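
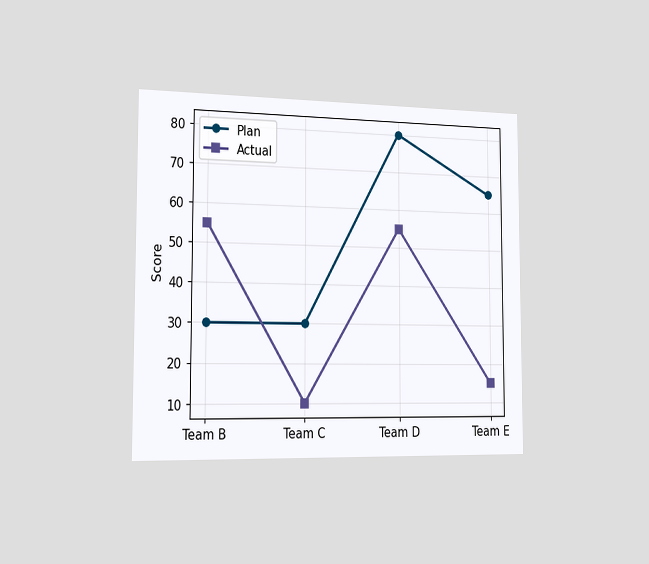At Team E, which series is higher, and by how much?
The chart is viewed slightly from the left. At Team E, Plan sits above the other line by 50.

Plan, by 50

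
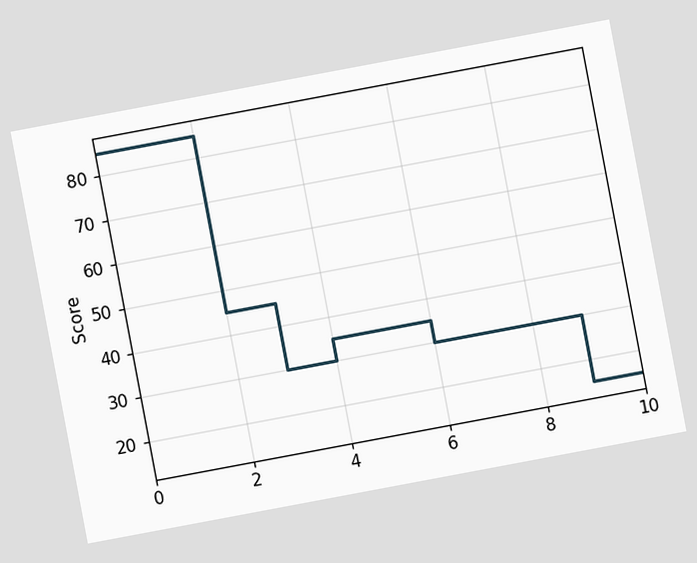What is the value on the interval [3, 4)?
The chart is tilted about 11° counter-clockwise. On [3, 4) the step sits at 30.

30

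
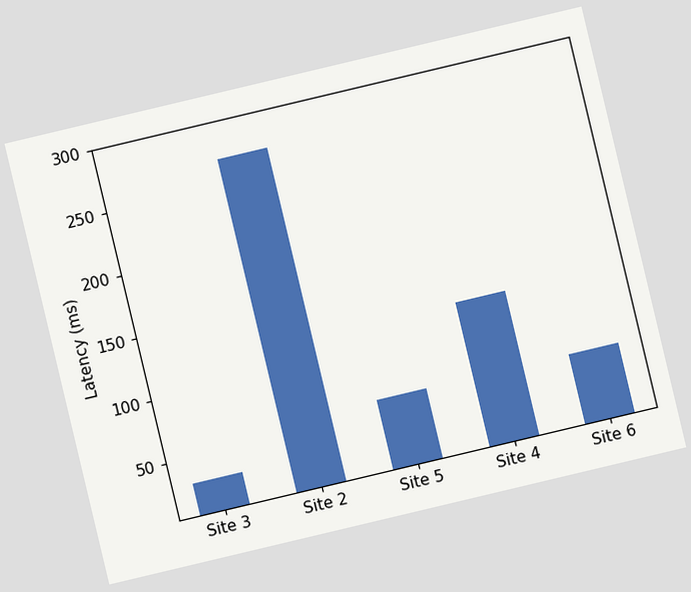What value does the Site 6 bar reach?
The chart is tilted about 13° counter-clockwise. Reading along the chart's y-axis, the Site 6 bar reaches 60ms.

60ms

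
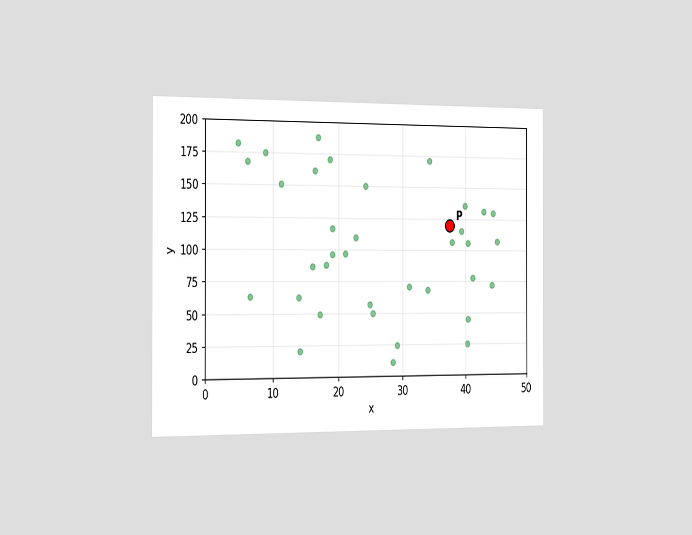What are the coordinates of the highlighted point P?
(37.5, 120)

The chart is viewed slightly from the left. Following the gridlines from P to each axis, P sits at (37.5, 120).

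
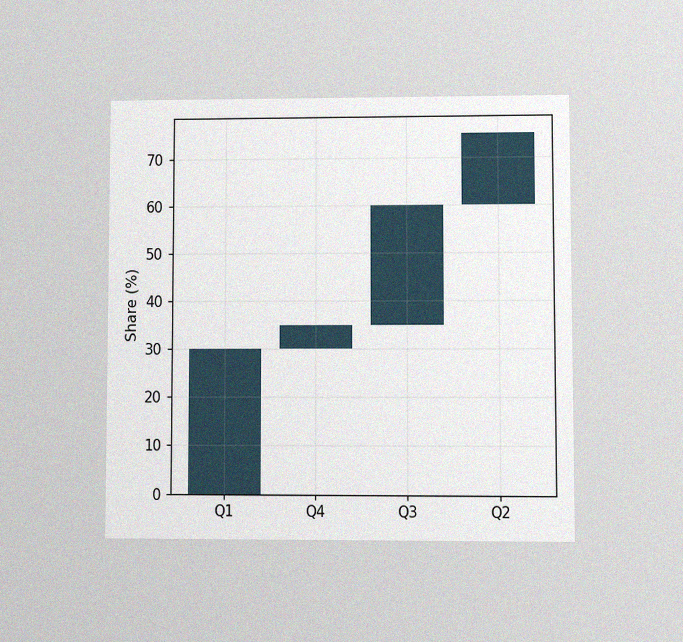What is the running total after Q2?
The chart is viewed at a slight angle, with some photo noise. After Q2 the running total reaches 75%.

75%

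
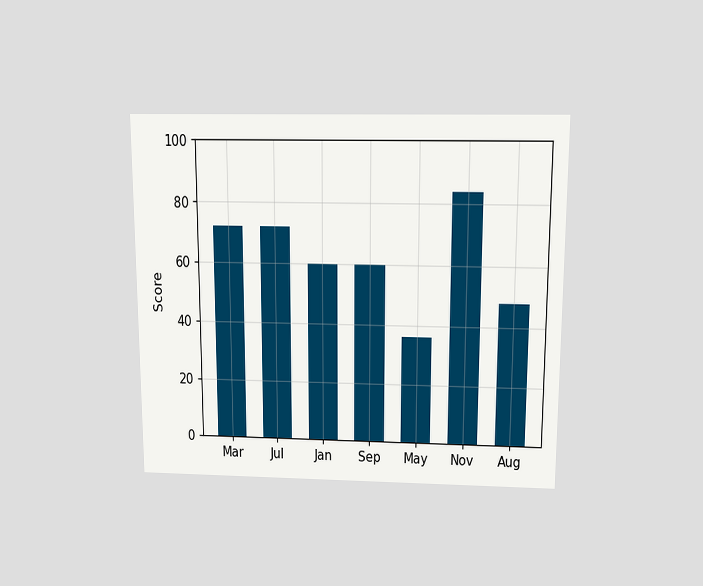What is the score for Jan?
The chart is viewed slightly from above. Reading along the chart's y-axis, the Jan bar reaches 60.

60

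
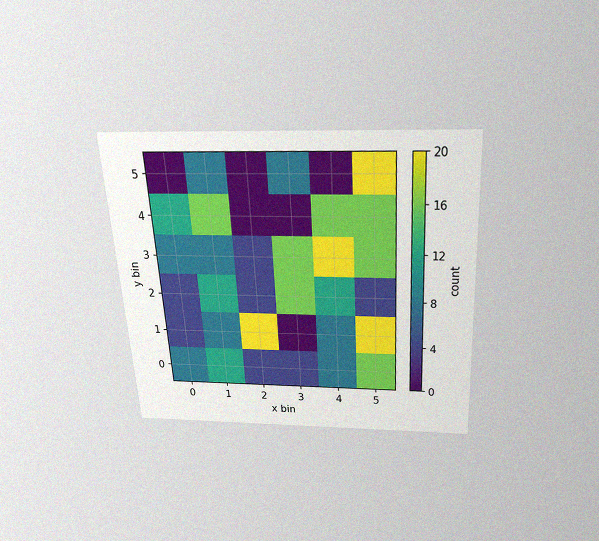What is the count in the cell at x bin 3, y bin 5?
8

The chart is tilted about 3° counter-clockwise and viewed slightly from above, with some photo noise. Matching the cell (3, 5) against the colorbar gives 8.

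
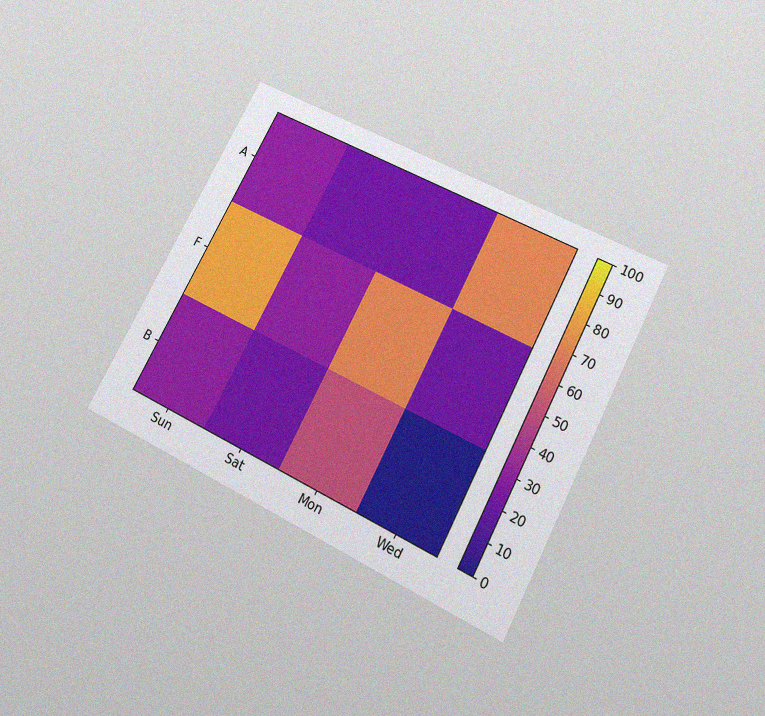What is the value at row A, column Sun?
The chart is tilted about 27° clockwise and viewed slightly from below, with some photo noise. Matching cell (A, Sun) against the colorbar gives 30.

30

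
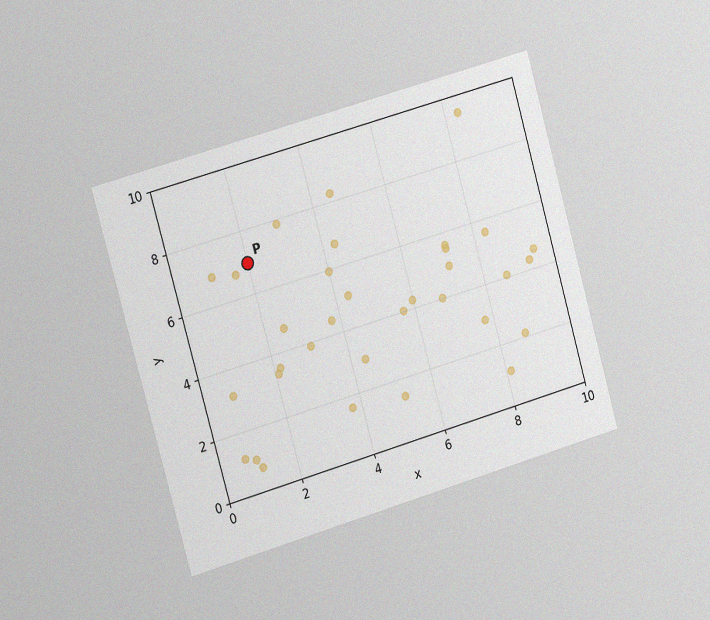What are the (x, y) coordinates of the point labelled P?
(2, 7)

The chart is tilted about 16° counter-clockwise and viewed slightly from the left, with some photo noise. Following the gridlines from P to each axis, P sits at (2, 7).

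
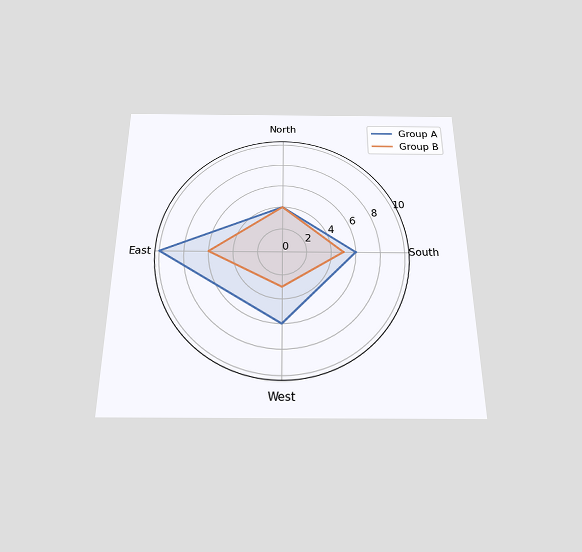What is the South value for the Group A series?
The chart is viewed slightly from below. On the South axis, Group A reaches 6.

6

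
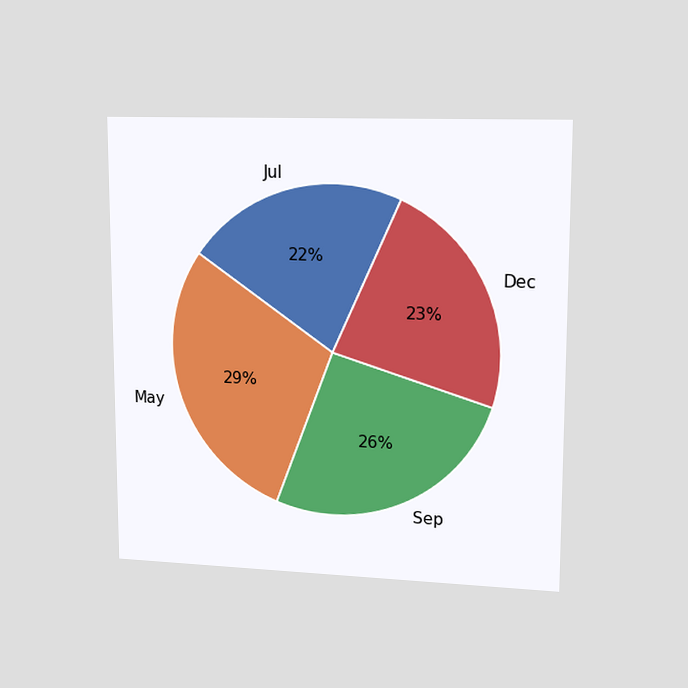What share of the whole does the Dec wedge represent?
The chart is viewed slightly from the right. The Dec slice takes up 23% of the pie.

23%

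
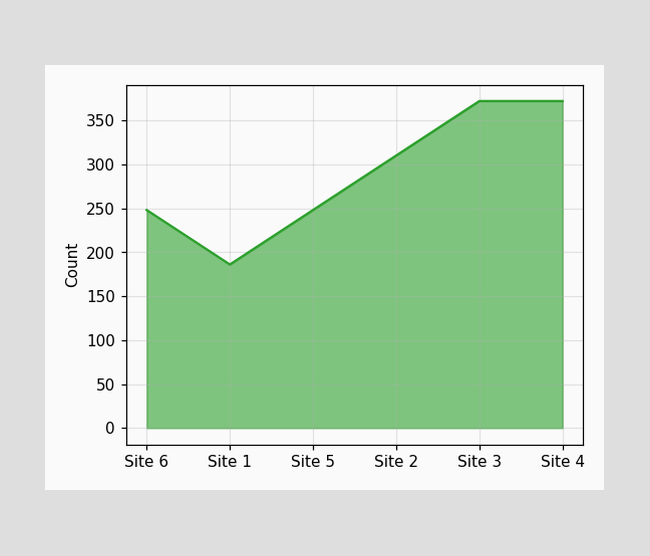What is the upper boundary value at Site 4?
372

At Site 4 the upper boundary is at 372.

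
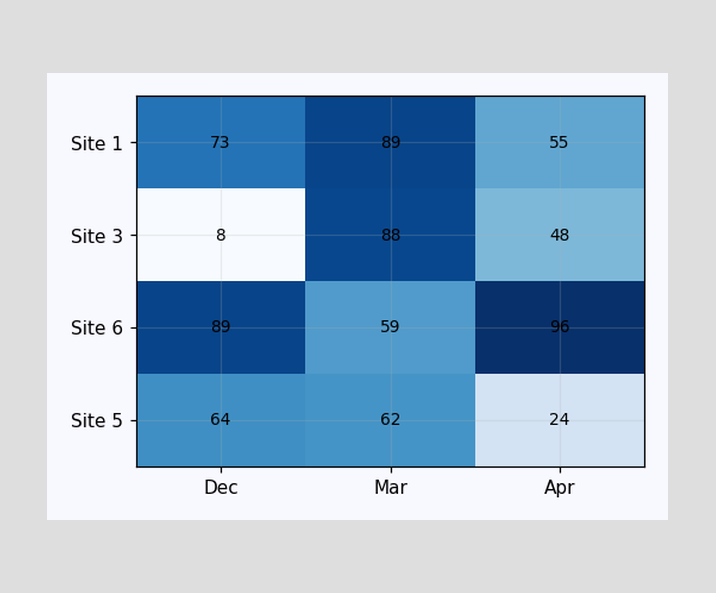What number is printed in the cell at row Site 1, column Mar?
89

The (Site 1, Mar) cell reads 89.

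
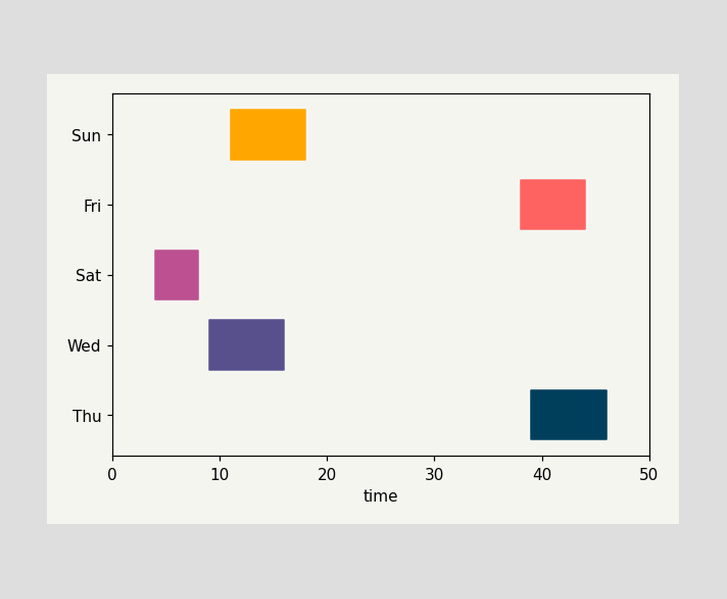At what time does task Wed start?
9

The Wed bar begins at t=9.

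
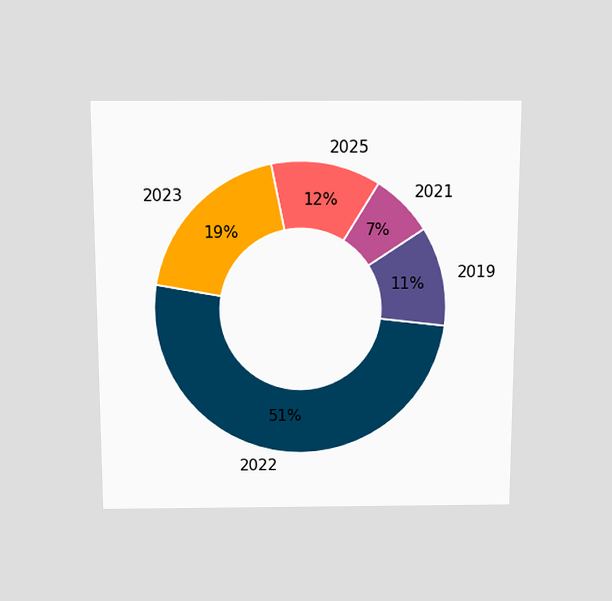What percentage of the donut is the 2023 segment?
The chart is viewed slightly from above. The 2023 segment takes up 19% of the ring.

19%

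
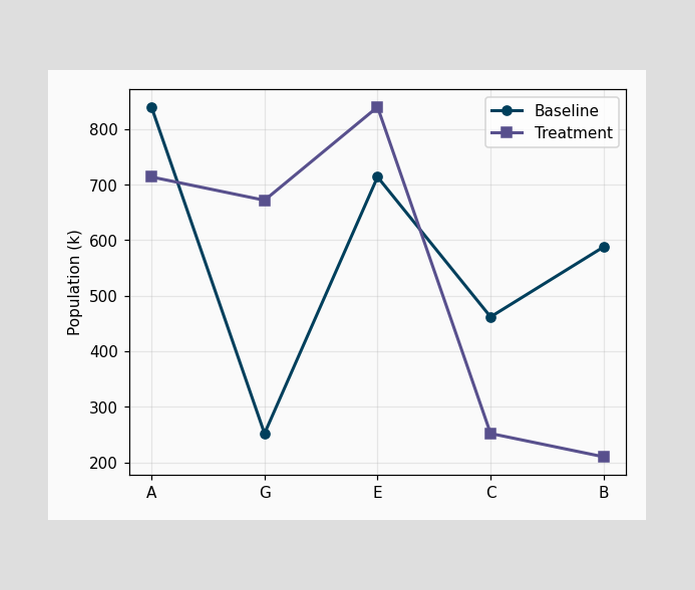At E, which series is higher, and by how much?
Treatment, by 126k

At E, Treatment sits above the other line by 126k.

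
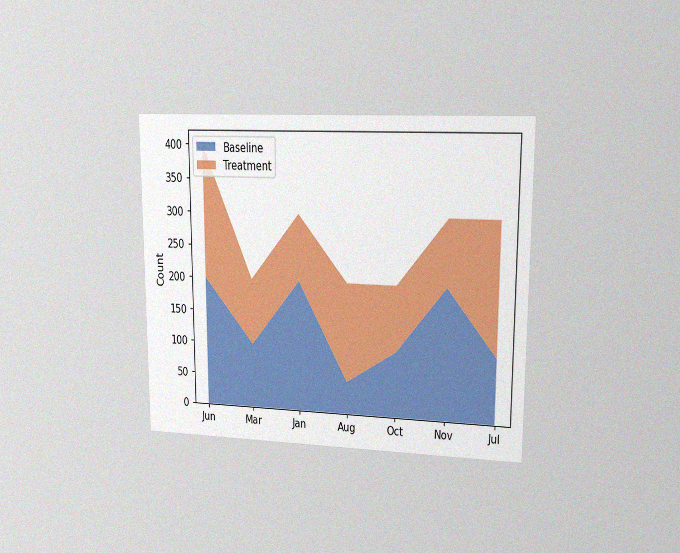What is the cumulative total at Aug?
The chart is viewed at a slight angle, with some photo noise. The stacked total at Aug reaches 200.

200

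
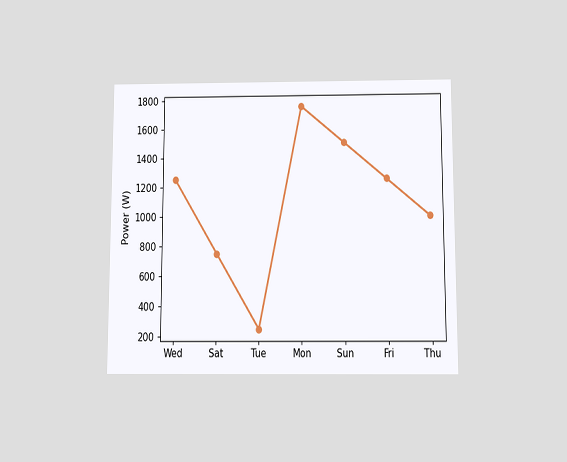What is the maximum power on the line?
The chart is viewed slightly from below. The highest point is at Mon, and reading across to the y-axis gives 1750W.

1750W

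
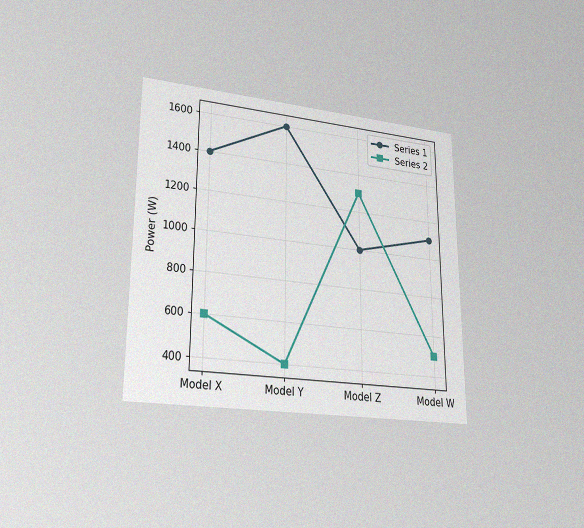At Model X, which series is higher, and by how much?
The chart is viewed at a slight angle, with some photo noise. At Model X, Series 1 sits above the other line by 800W.

Series 1, by 800W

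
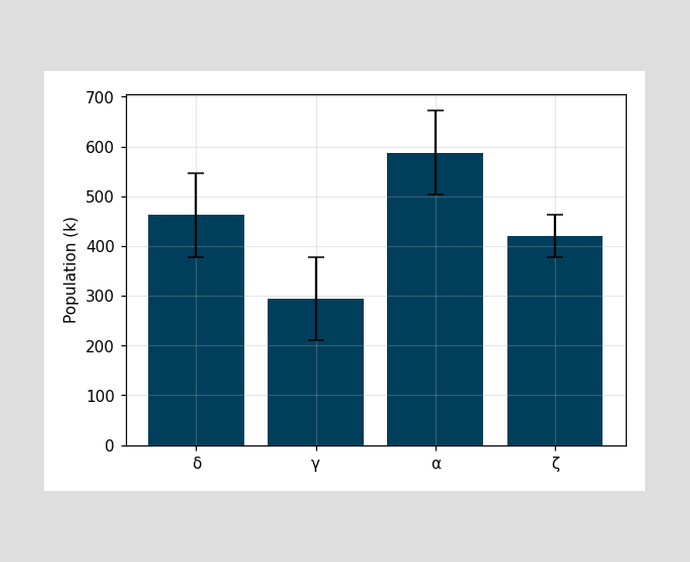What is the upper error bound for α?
672k

The α bar's upper whisker reaches 672k.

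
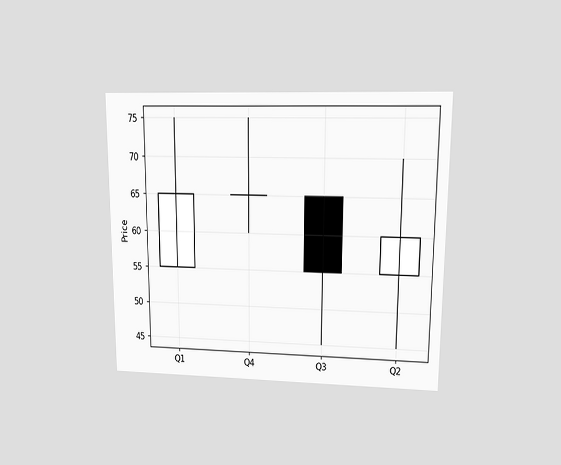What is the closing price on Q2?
60

The chart is viewed at a slight angle. The Q2 candle closes at 60.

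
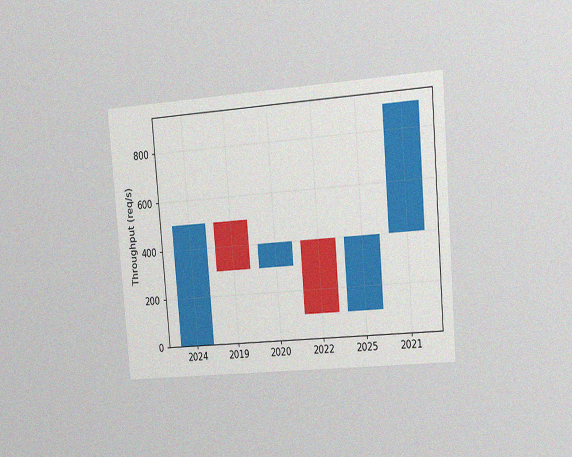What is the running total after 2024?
The chart is tilted about 5° counter-clockwise and viewed slightly from the right, with some photo noise. After 2024 the running total reaches 500req/s.

500req/s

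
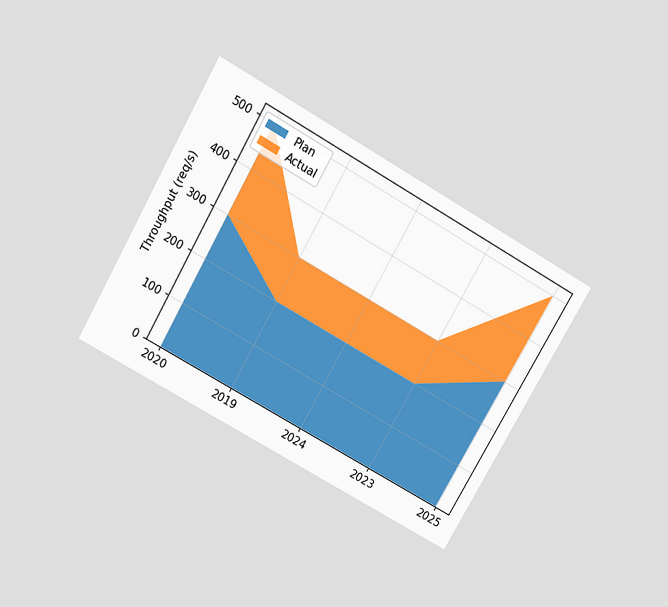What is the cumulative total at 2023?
300req/s

The chart is tilted about 30° clockwise and viewed slightly from above. The stacked total at 2023 reaches 300req/s.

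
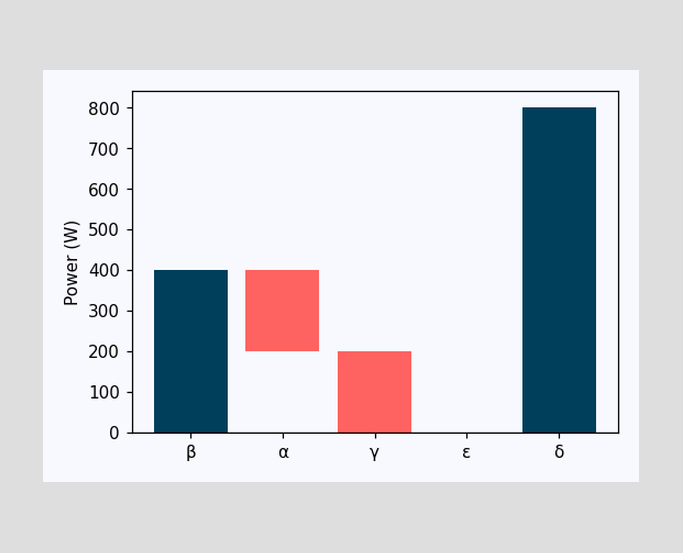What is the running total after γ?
0W

After γ the running total reaches 0W.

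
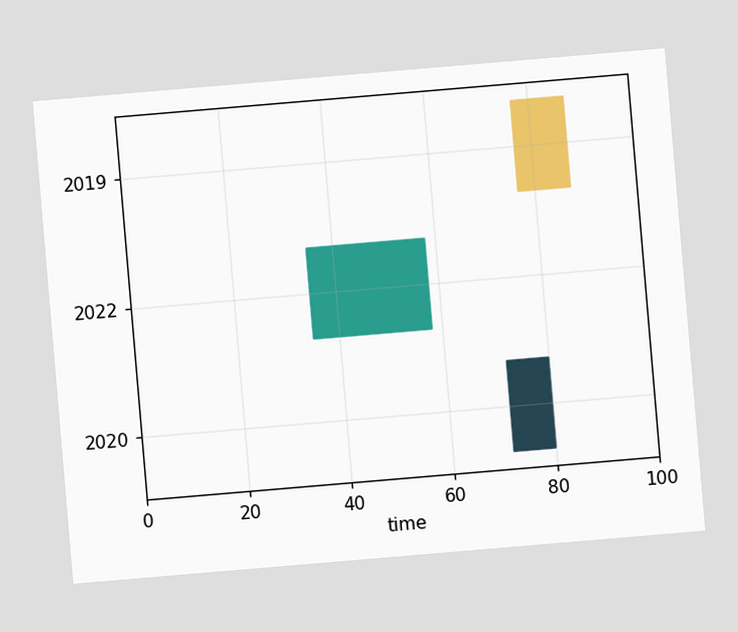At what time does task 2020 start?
The chart is tilted about 5° counter-clockwise. The 2020 bar begins at t=72.

72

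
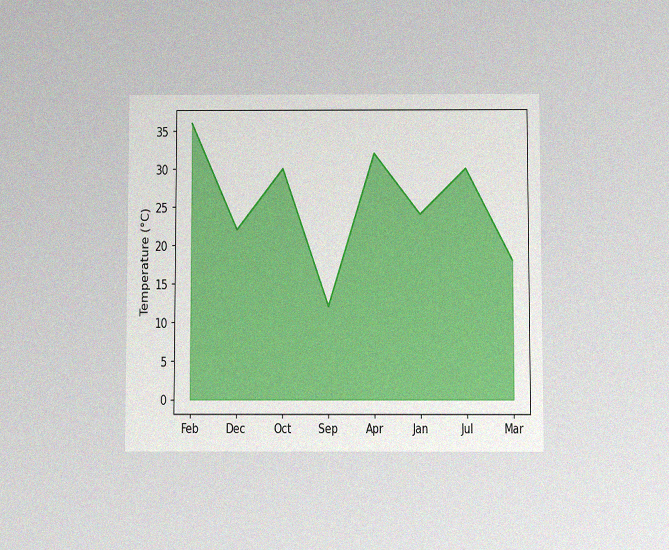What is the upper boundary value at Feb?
36°C

The chart is viewed slightly from below, with some photo noise. At Feb the upper boundary is at 36°C.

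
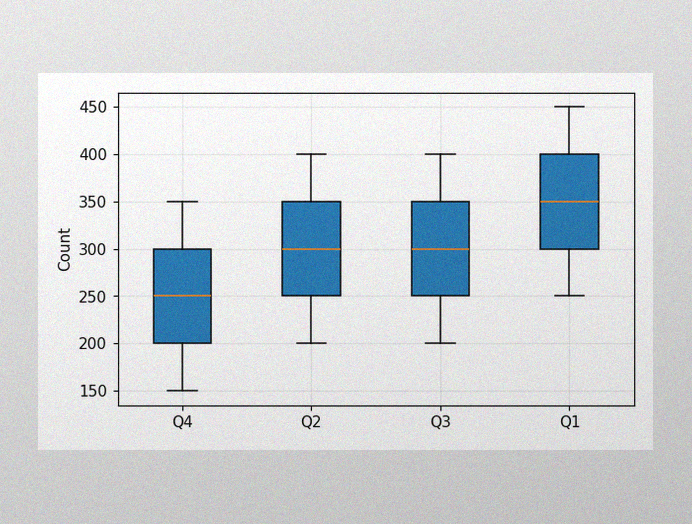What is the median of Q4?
250

The image has some photo noise and uneven lighting. The median line in the Q4 box sits at 250.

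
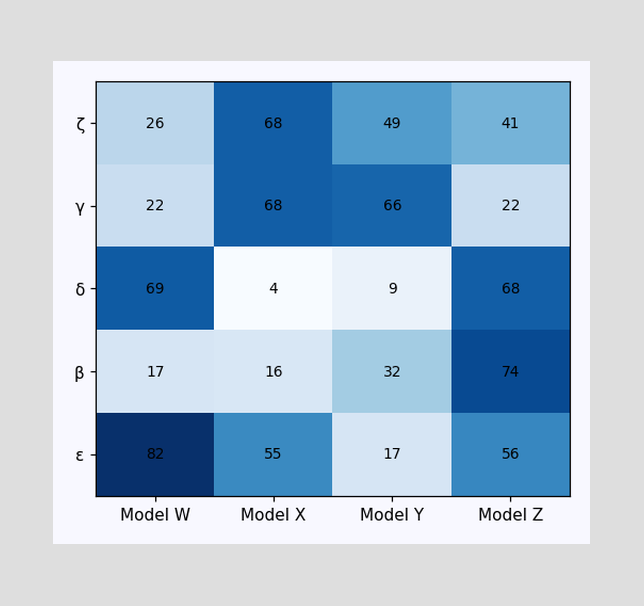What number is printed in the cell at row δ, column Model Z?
68

The (δ, Model Z) cell reads 68.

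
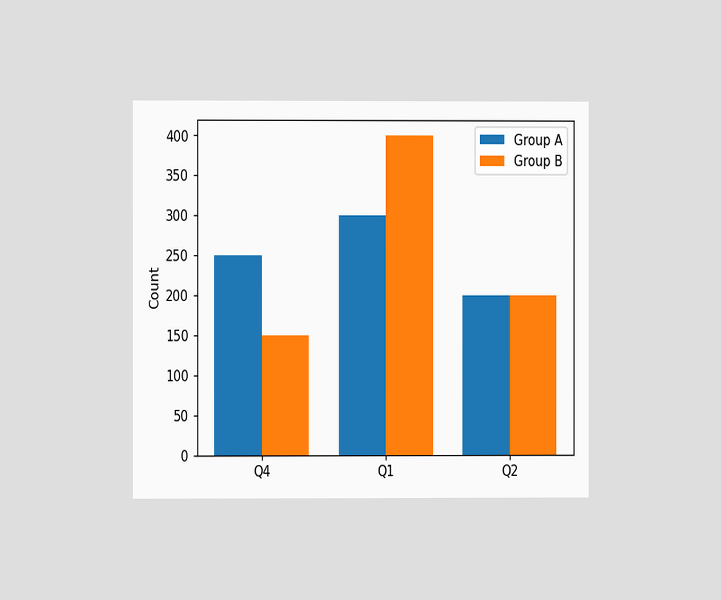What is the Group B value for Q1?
400

The chart is viewed at a slight angle. The Group B bar at Q1 reaches 400 on the y-axis.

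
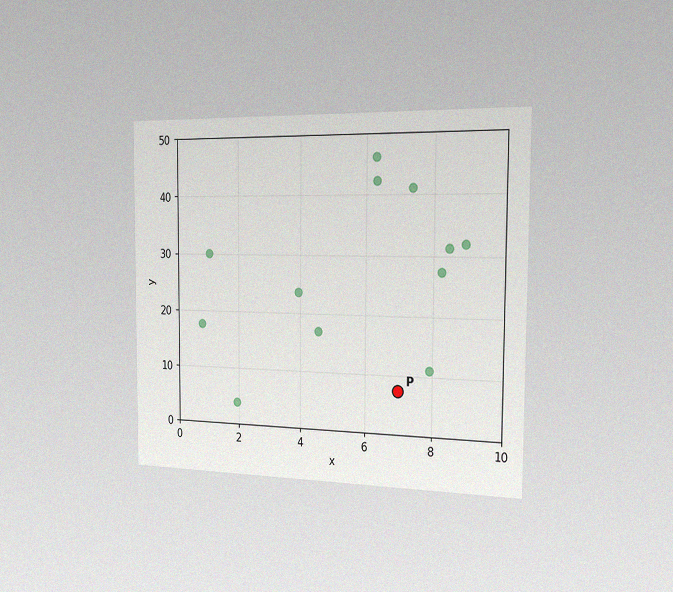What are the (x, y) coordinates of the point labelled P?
The chart is viewed slightly from the right, with some photo noise. Following the gridlines from P to each axis, P sits at (7, 7.5).

(7, 7.5)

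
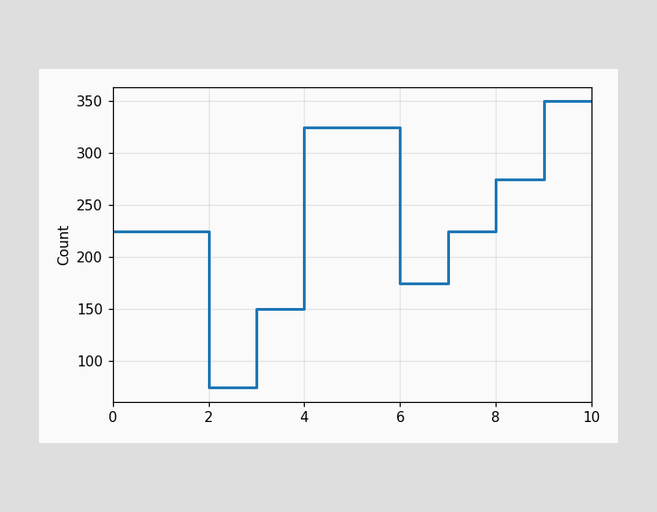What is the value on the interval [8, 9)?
275

On [8, 9) the step sits at 275.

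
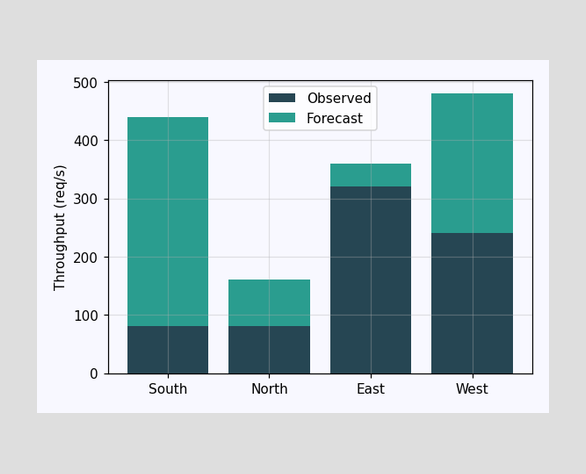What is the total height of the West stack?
480req/s

The West stack's top reaches 480req/s on the y-axis.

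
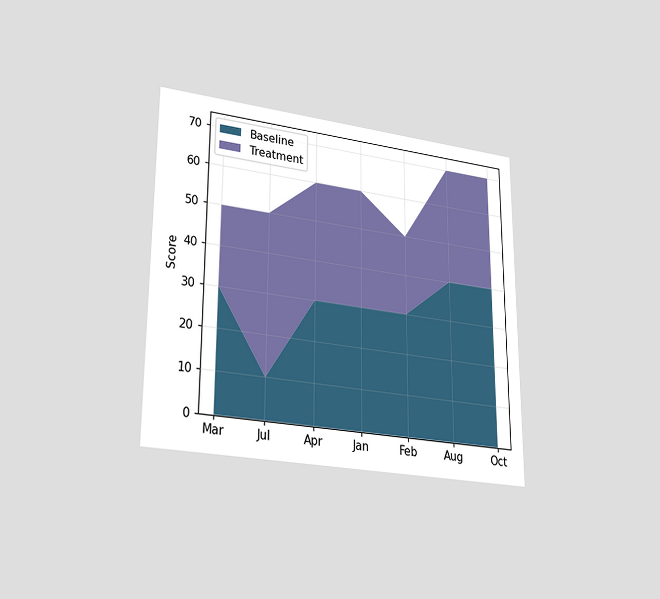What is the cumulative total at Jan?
60

The chart is viewed at a slight angle. The stacked total at Jan reaches 60.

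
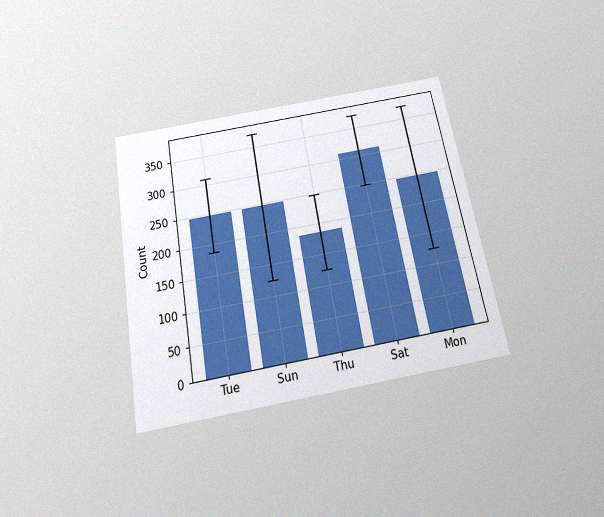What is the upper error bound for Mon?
372

The chart is tilted about 10° counter-clockwise and viewed slightly from below, with some photo noise. The Mon bar's upper whisker reaches 372.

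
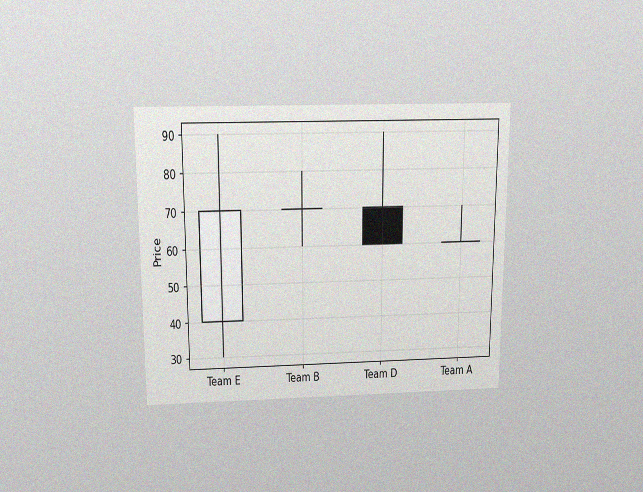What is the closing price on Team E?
The chart is viewed slightly from above, with some photo noise. The Team E candle closes at 70.

70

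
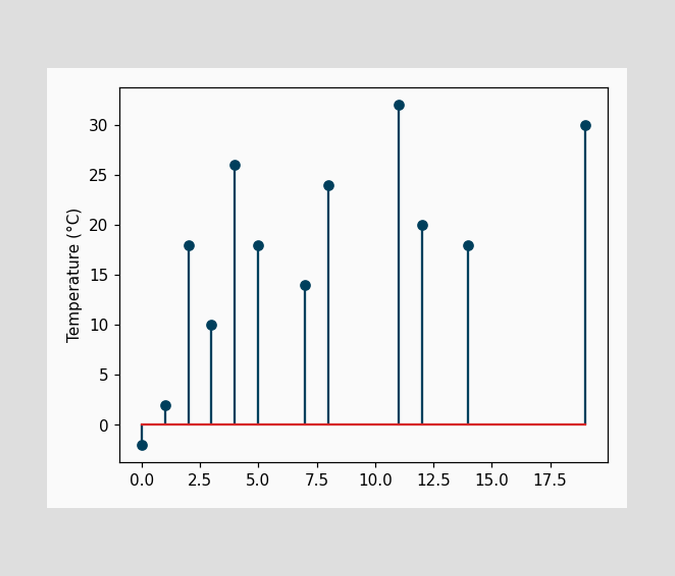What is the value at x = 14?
18°C

The stem at x=14 reaches 18°C.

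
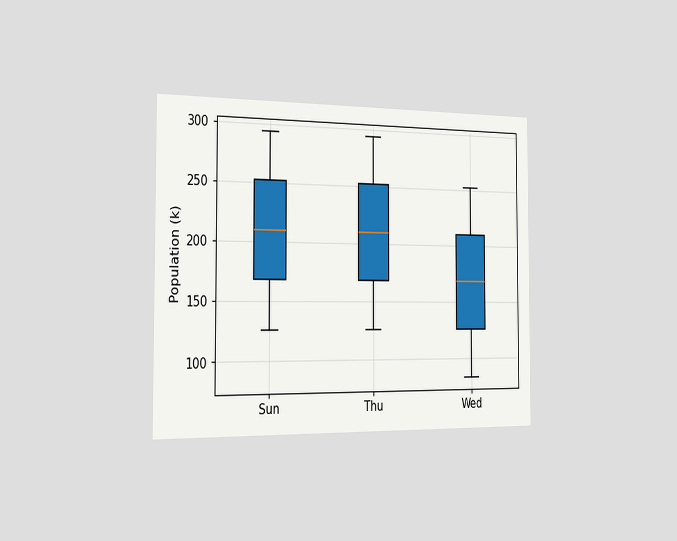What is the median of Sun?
The chart is viewed slightly from the left. The median line in the Sun box sits at 210k.

210k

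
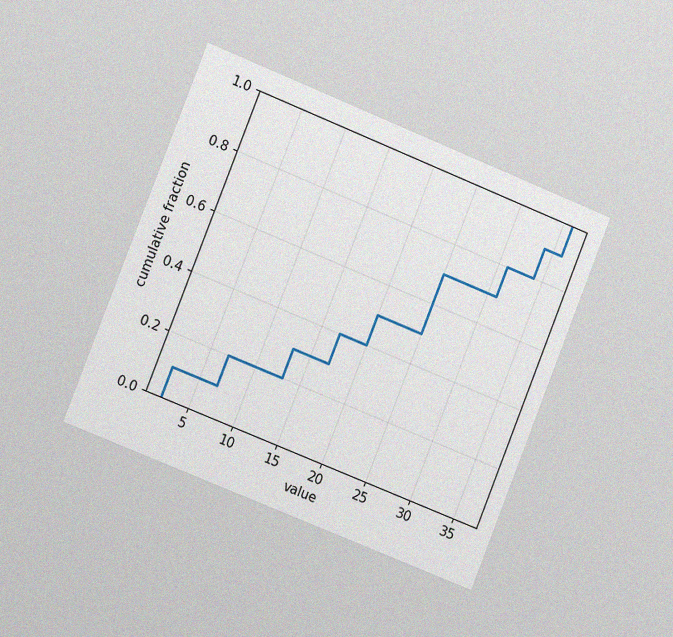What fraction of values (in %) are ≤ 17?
40%

The chart is tilted about 22° clockwise and viewed slightly from the left, with some photo noise. At x=17 the ECDF step is at 40%.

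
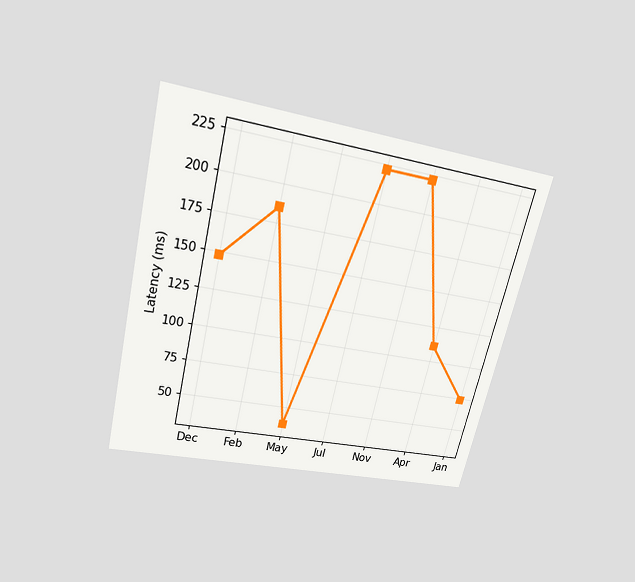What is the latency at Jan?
The chart is tilted about 14° clockwise and viewed slightly from above. At Jan, the line is at 74ms.

74ms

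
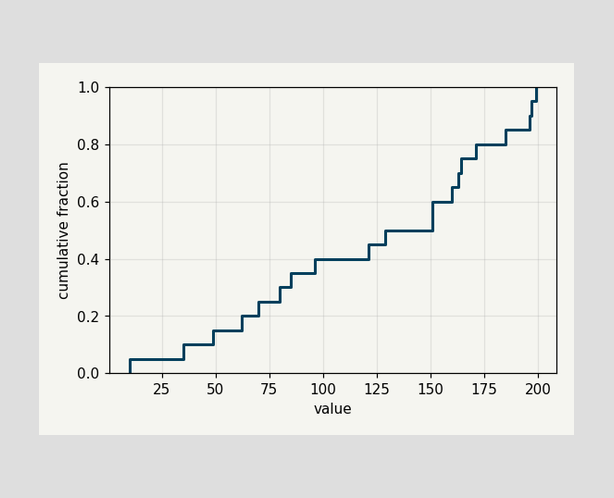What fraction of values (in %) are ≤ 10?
5%

At x=10 the ECDF step is at 5%.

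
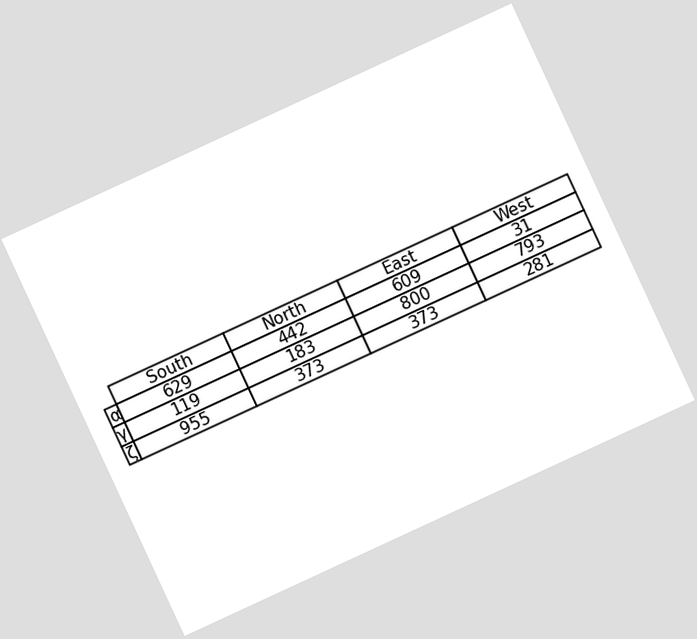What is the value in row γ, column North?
183

The chart is tilted about 25° counter-clockwise. The (γ, North) cell reads 183.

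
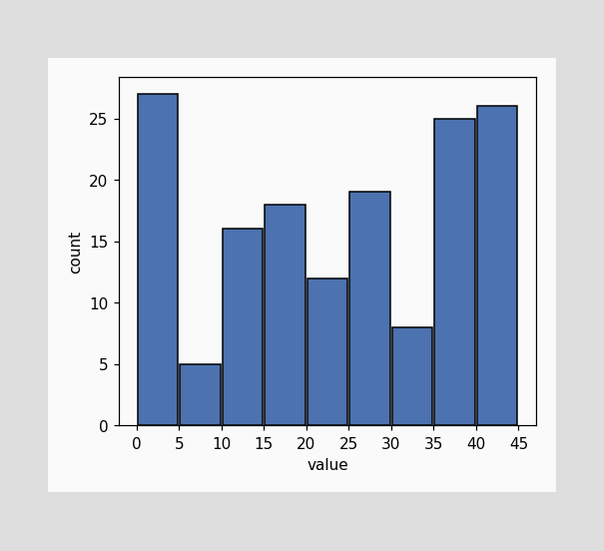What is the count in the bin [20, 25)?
The [20, 25) bin has height 12.

12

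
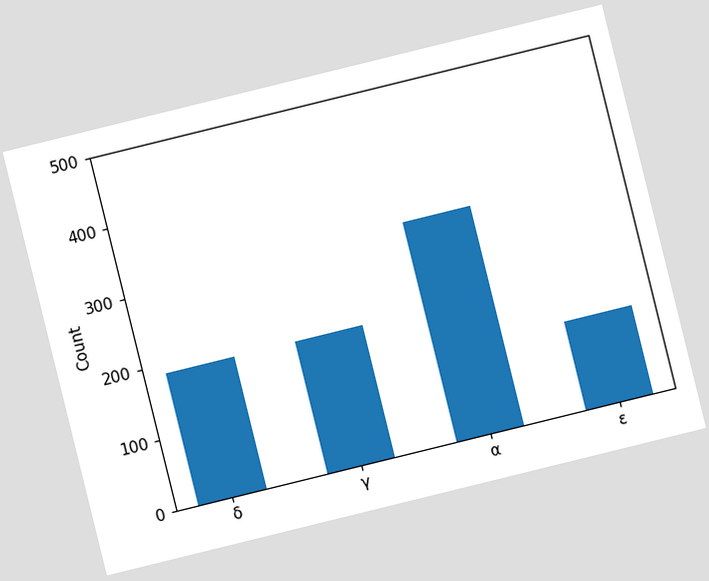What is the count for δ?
The chart is tilted about 14° counter-clockwise. Reading along the chart's y-axis, the δ bar reaches 186.

186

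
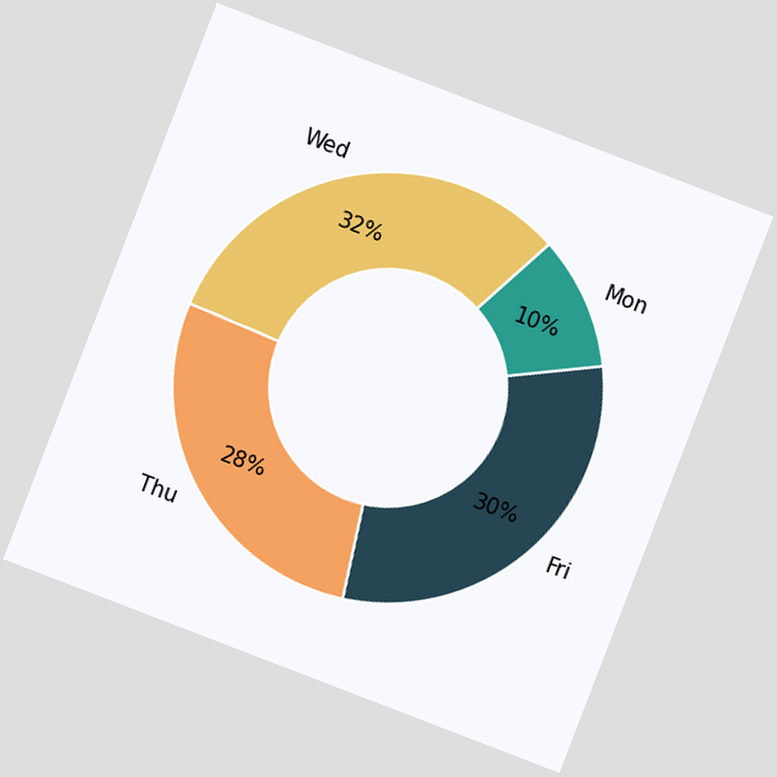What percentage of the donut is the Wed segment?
32%

The chart is tilted about 21° clockwise. The Wed segment takes up 32% of the ring.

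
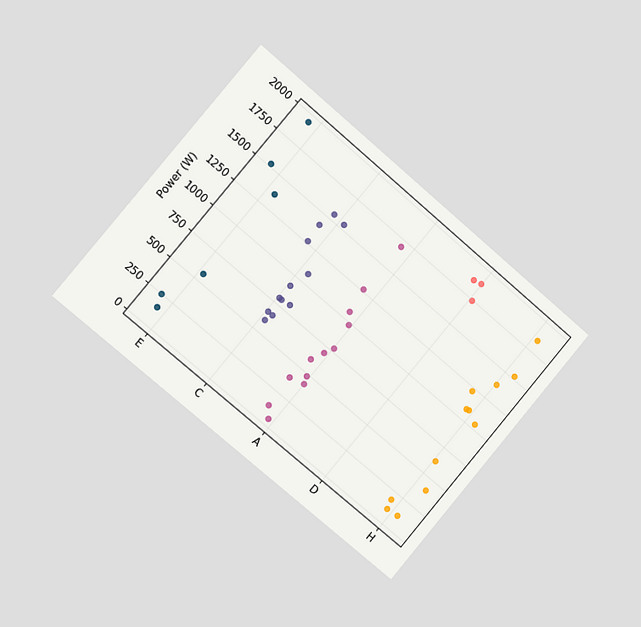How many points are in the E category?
6

The chart is tilted about 40° clockwise and viewed at a slight angle. Counting the markers in the E column gives 6.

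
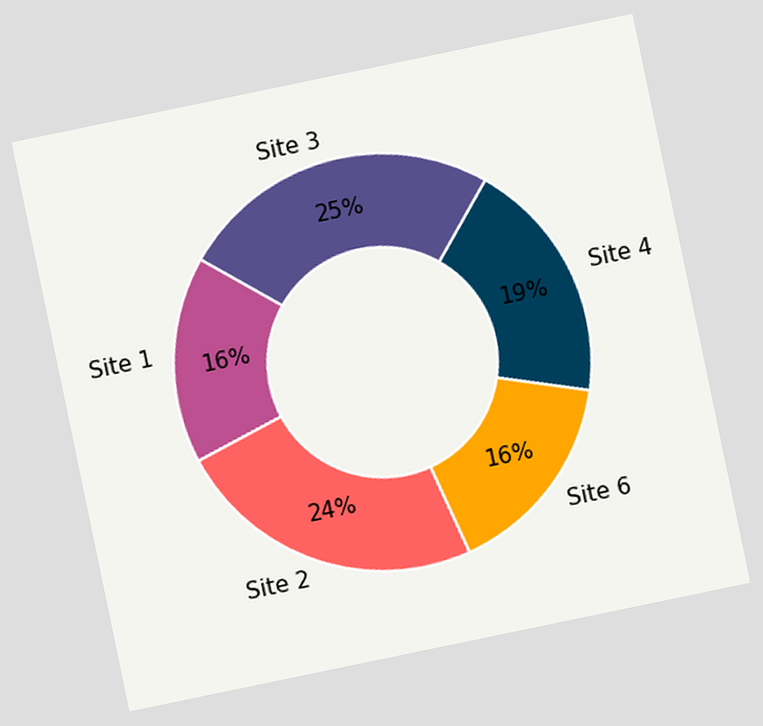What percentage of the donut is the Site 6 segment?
16%

The chart is tilted about 12° counter-clockwise. The Site 6 segment takes up 16% of the ring.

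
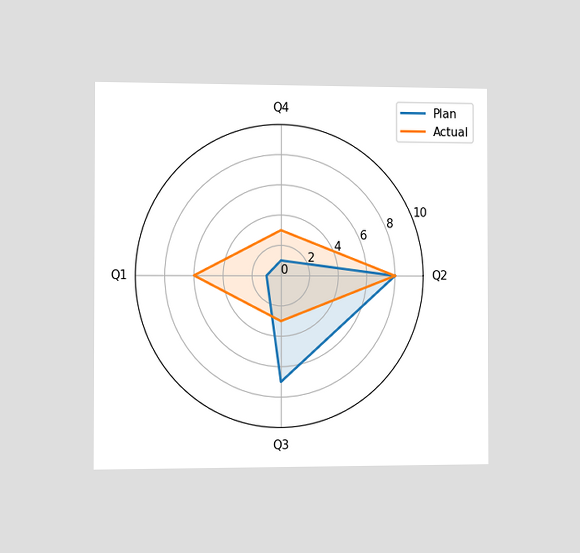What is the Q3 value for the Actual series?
3

The chart is viewed slightly from the left. On the Q3 axis, Actual reaches 3.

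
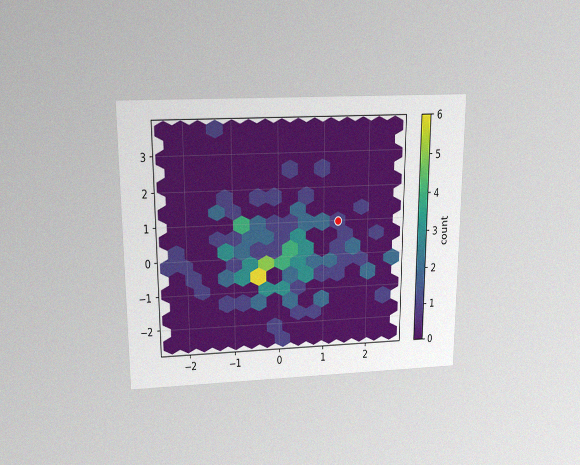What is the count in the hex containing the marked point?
The chart is viewed slightly from above, with some photo noise. The marked hex reads 1 on the colorbar.

1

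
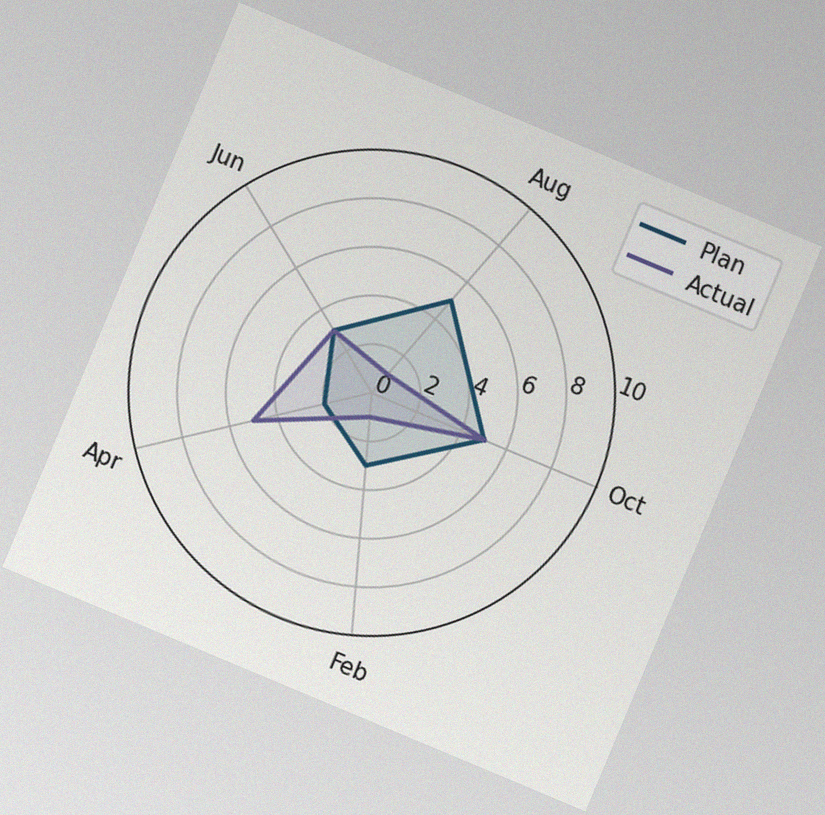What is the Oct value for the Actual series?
5

The chart is tilted about 23° clockwise, with some photo noise. On the Oct axis, Actual reaches 5.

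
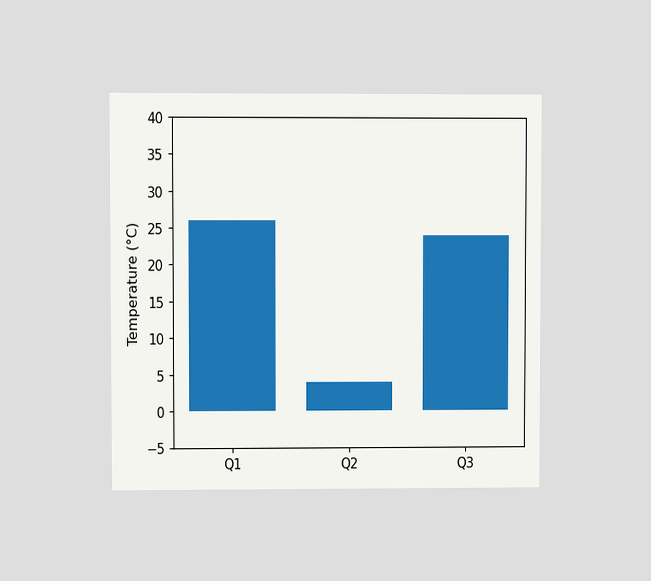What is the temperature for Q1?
26°C

The chart is viewed at a slight angle. Reading along the chart's y-axis, the Q1 bar reaches 26°C.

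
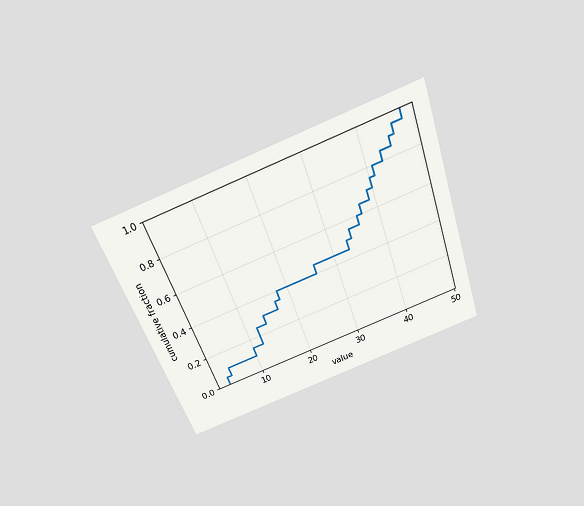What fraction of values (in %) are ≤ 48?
100%

The chart is tilted about 20° counter-clockwise and viewed slightly from above. At x=48 the ECDF step is at 100%.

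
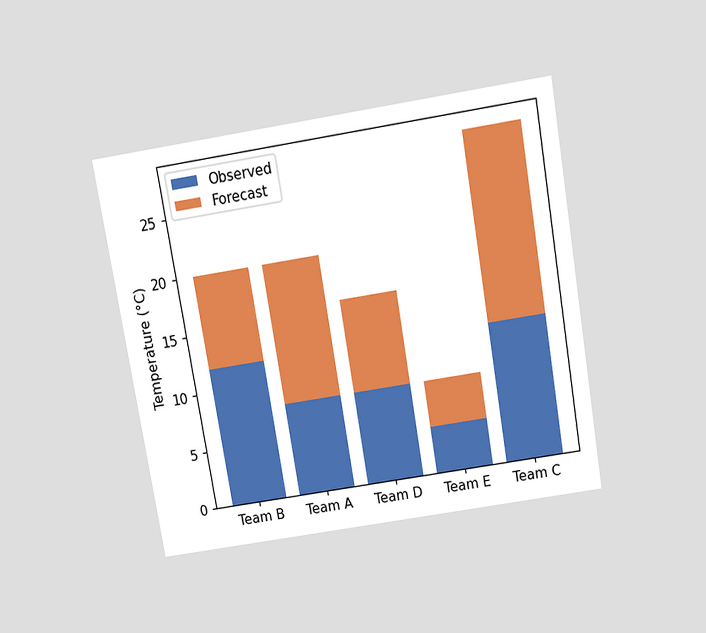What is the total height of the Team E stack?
8°C

The chart is tilted about 10° counter-clockwise and viewed slightly from above. The Team E stack's top reaches 8°C on the y-axis.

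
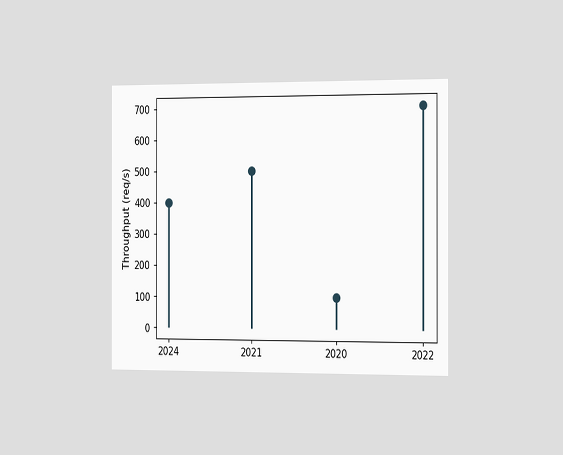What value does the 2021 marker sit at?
The chart is viewed slightly from the right. The 2021 marker sits at 500req/s.

500req/s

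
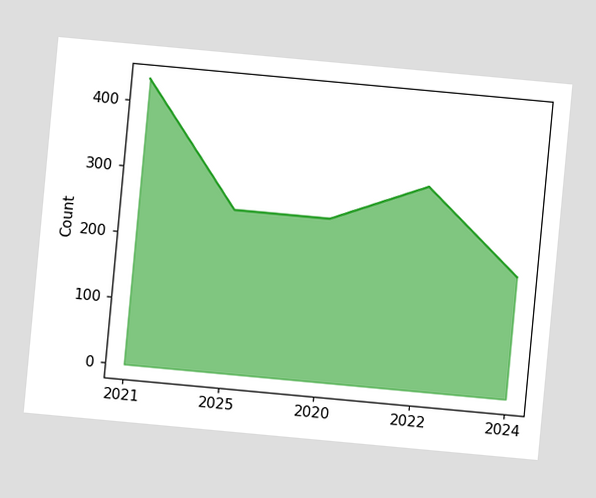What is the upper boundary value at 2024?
The chart is tilted about 5° clockwise. At 2024 the upper boundary is at 186.

186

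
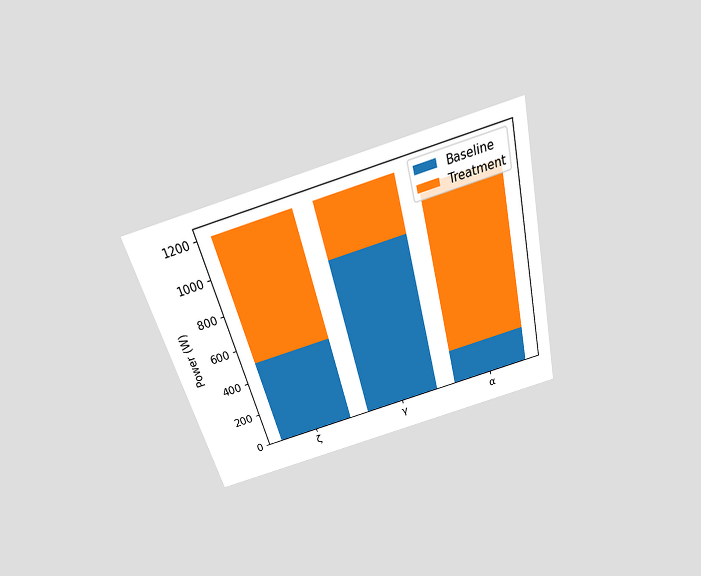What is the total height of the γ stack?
The chart is tilted about 15° counter-clockwise and viewed slightly from above. The γ stack's top reaches 1200W on the y-axis.

1200W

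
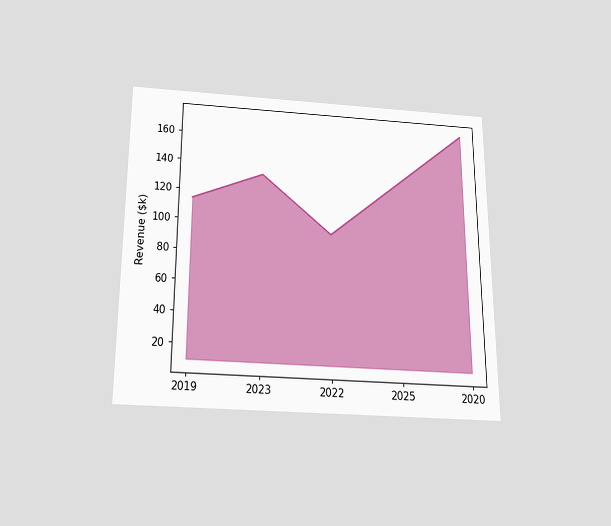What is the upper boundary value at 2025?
$133k

The chart is viewed slightly from below. At 2025 the upper boundary is at $133k.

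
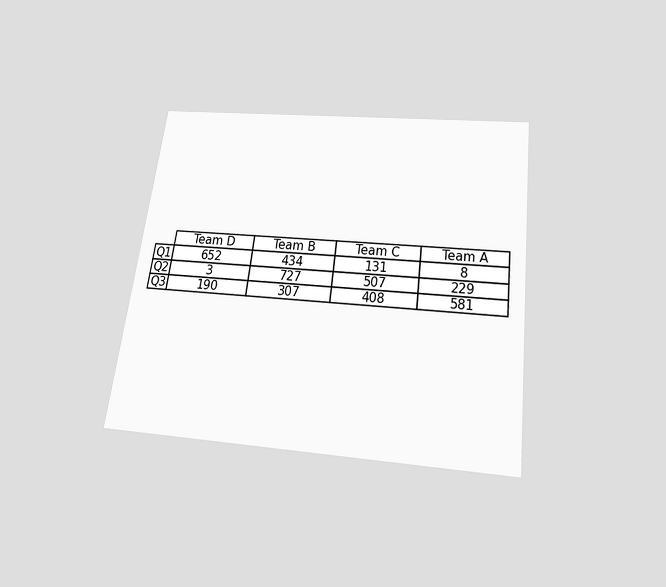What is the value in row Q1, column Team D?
The chart is tilted about 7° clockwise and viewed slightly from below. The (Q1, Team D) cell reads 652.

652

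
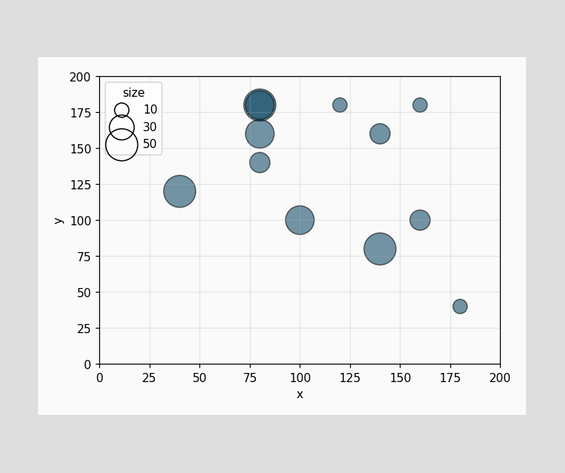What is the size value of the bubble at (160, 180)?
Matching the bubble at (160, 180) against the size legend gives 10.

10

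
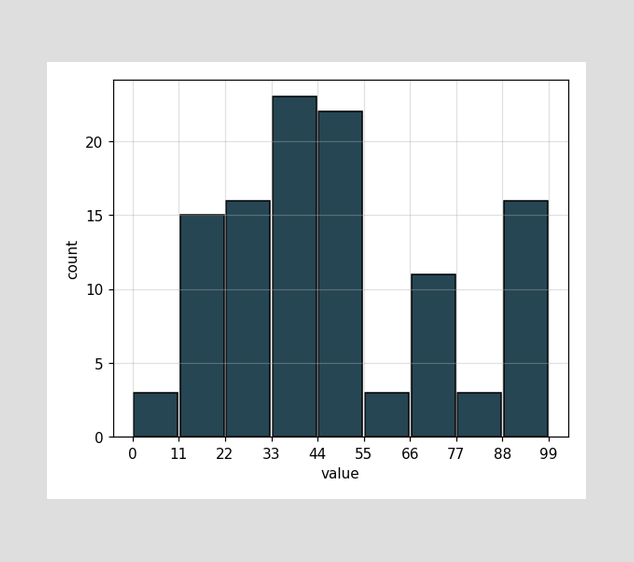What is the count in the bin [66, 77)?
The [66, 77) bin has height 11.

11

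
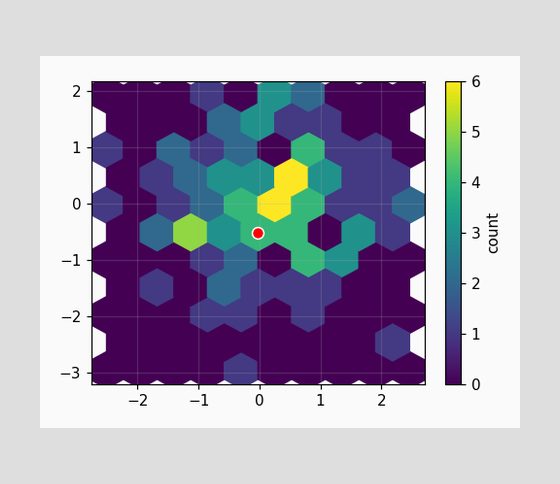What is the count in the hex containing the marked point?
4

The marked hex reads 4 on the colorbar.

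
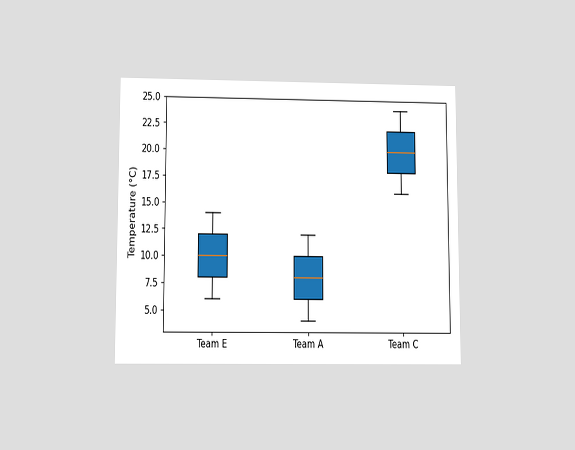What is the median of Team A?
8°C

The chart is viewed slightly from below. The median line in the Team A box sits at 8°C.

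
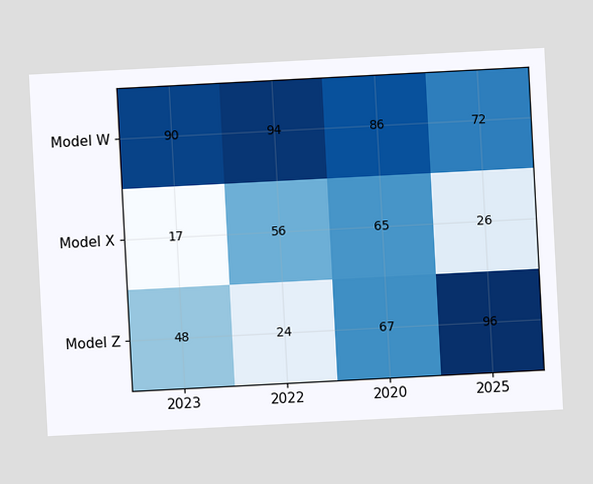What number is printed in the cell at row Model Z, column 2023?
The chart is tilted about 3° counter-clockwise. The (Model Z, 2023) cell reads 48.

48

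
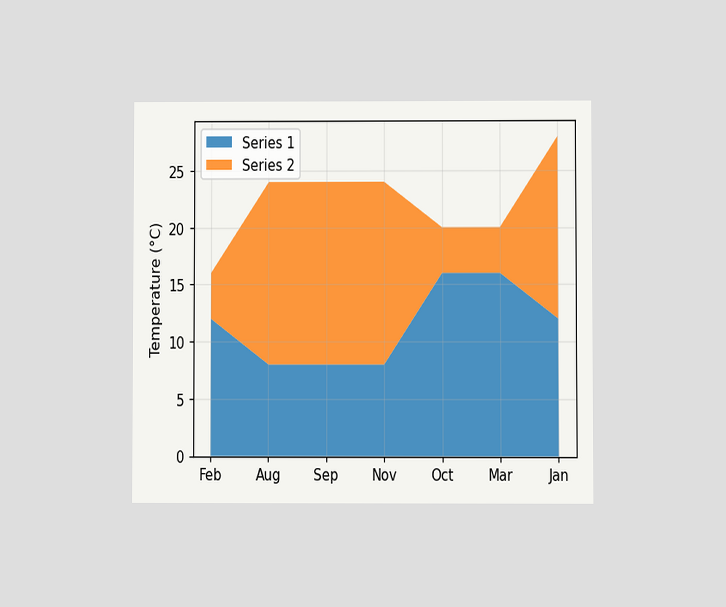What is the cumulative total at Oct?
20°C

The chart is viewed at a slight angle. The stacked total at Oct reaches 20°C.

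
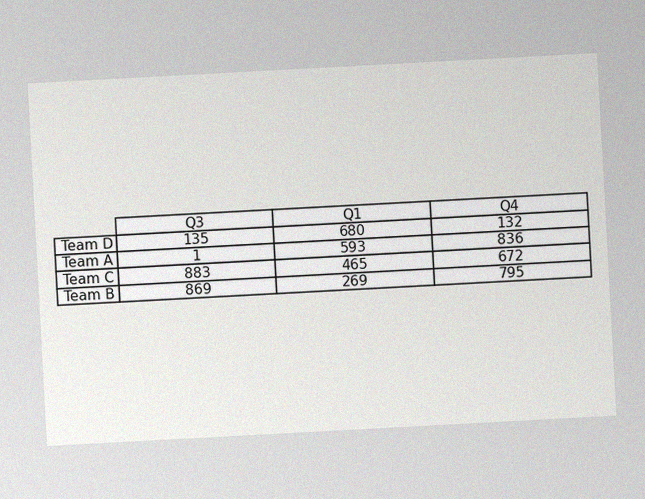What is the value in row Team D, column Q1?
The chart is tilted about 3° counter-clockwise, with some photo noise. The (Team D, Q1) cell reads 680.

680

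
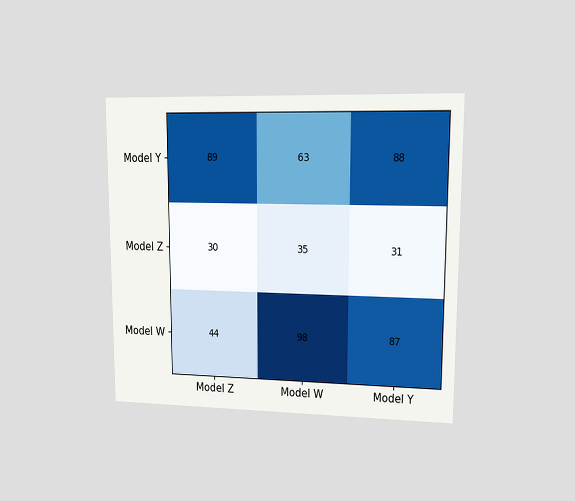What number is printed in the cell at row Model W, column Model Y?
87

The chart is viewed at a slight angle. The (Model W, Model Y) cell reads 87.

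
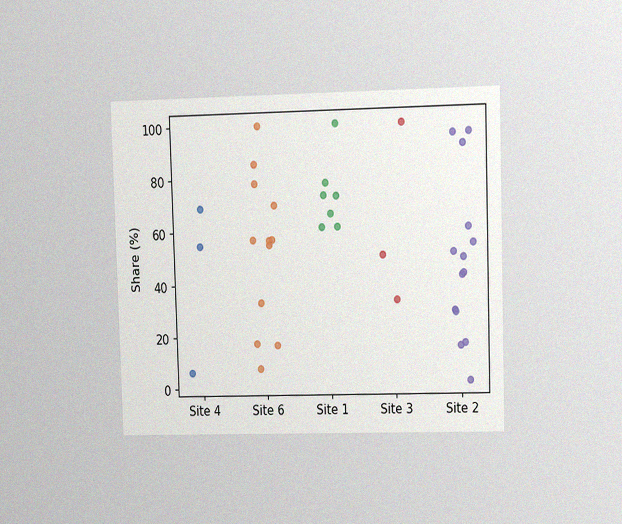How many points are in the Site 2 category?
The chart is viewed at a slight angle, with some photo noise. Counting the markers in the Site 2 column gives 14.

14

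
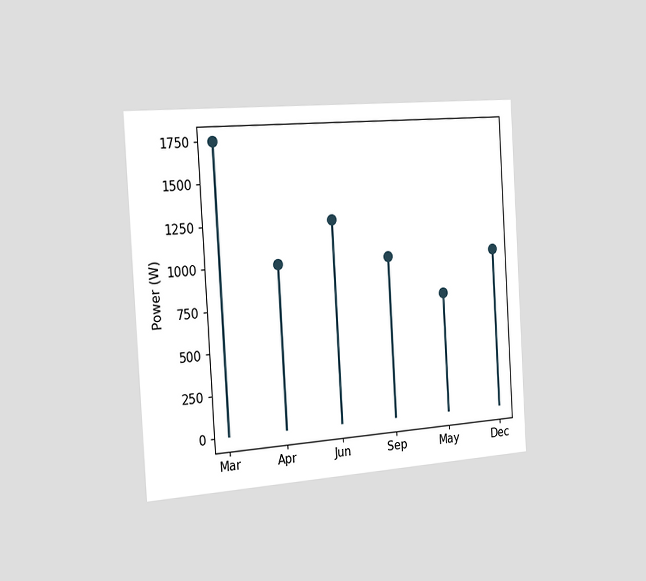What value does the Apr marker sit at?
The chart is tilted about 3° counter-clockwise and viewed slightly from the left. The Apr marker sits at 1000W.

1000W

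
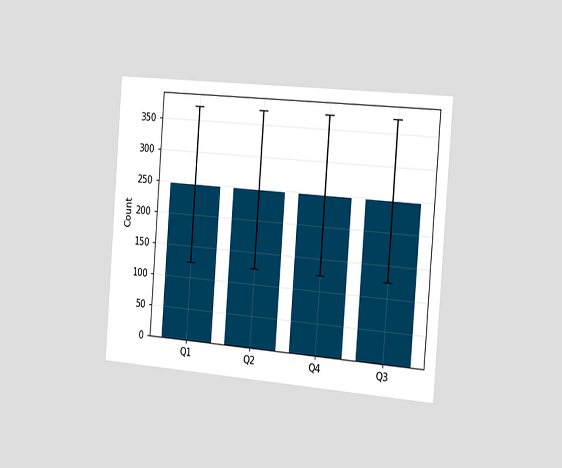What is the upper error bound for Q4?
The chart is tilted about 4° clockwise and viewed slightly from the right. The Q4 bar's upper whisker reaches 372.

372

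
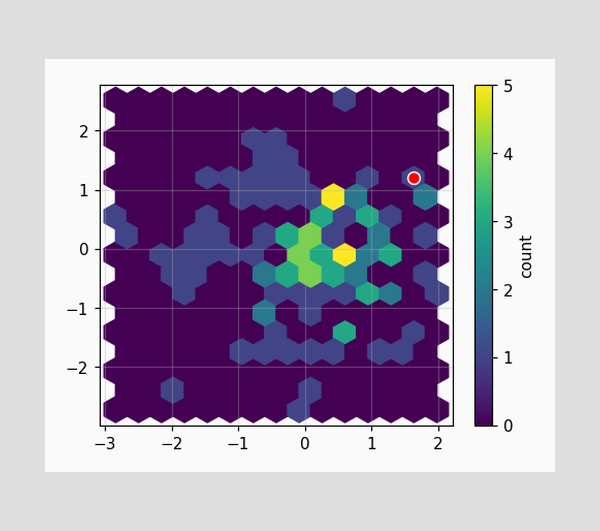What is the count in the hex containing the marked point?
1

The marked hex reads 1 on the colorbar.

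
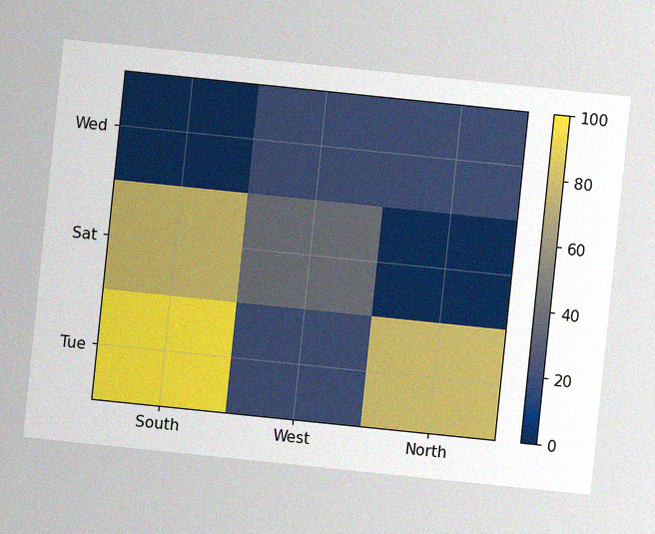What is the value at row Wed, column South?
The chart is tilted about 6° clockwise, with some photo noise. Matching cell (Wed, South) against the colorbar gives 0.

0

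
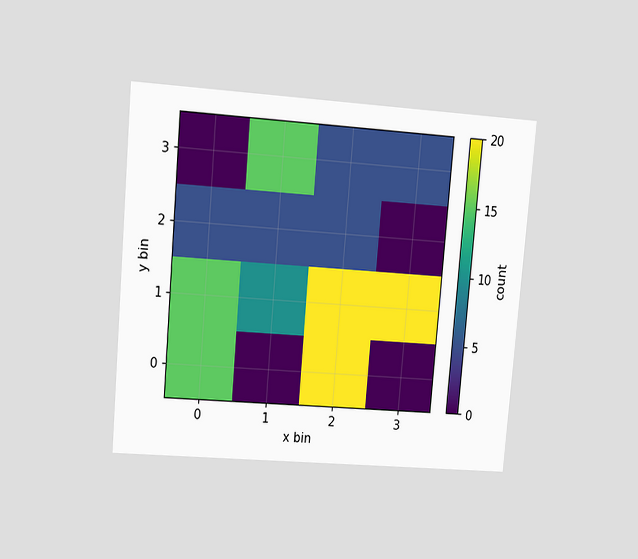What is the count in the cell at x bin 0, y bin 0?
15

The chart is tilted about 5° clockwise and viewed at a slight angle. Matching the cell (0, 0) against the colorbar gives 15.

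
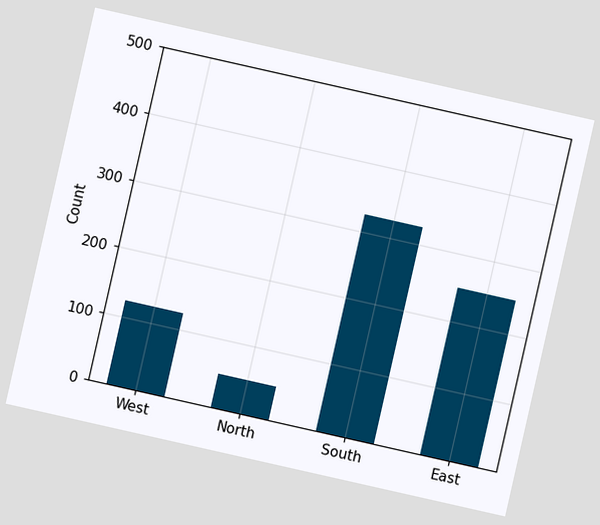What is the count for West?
125

The chart is tilted about 13° clockwise. Reading along the chart's y-axis, the West bar reaches 125.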